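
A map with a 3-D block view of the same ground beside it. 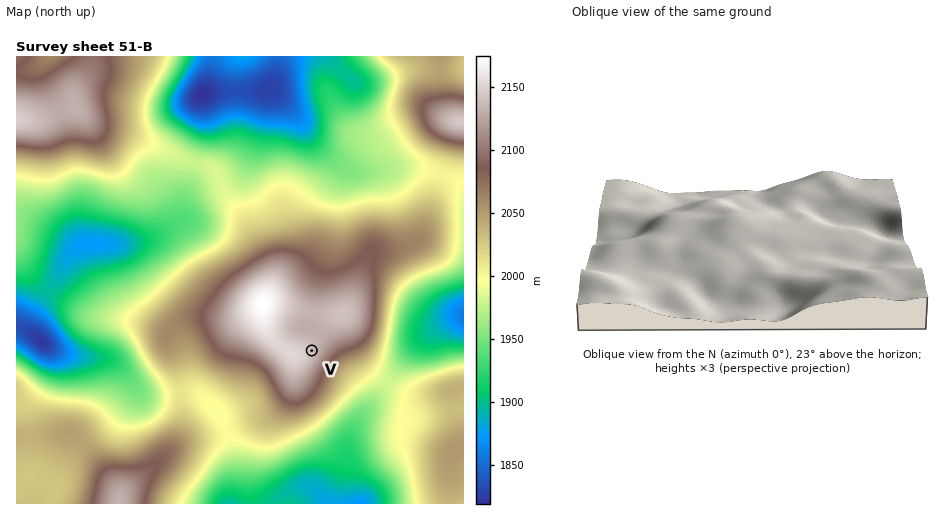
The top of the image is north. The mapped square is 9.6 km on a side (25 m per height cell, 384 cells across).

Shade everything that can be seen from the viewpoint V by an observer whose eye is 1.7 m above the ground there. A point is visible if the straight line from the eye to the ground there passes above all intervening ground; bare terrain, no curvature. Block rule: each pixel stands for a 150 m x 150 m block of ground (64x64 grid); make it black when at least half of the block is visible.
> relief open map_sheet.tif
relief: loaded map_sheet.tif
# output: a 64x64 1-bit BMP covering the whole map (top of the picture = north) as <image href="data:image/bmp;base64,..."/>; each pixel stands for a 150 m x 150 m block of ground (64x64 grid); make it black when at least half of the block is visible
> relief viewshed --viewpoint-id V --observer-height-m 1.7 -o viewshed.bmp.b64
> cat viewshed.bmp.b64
<image width="64" height="64" href="data:image/bmp;base64,Qk0+AgAAAAAAAD4AAAAoAAAAQAAAAEAAAAABAAEAAAAAAAACAAATCwAAEwsAAAIAAAAAAAAA////AAAAAAAAAAAAAAAH/AAAAAAAAAf8AAAAAAAAB/4AAAAAAAAH/wAAAAAAAA//AAAAAAAAD/8AAAAAAAAP/wAAAAAAAA//AAAAAAAAD/8AAAAAAAAP/wAAAAAAAA//AAAAAAAAD/8AAAAAAAAP/wAAAAAAAAf/AAAAAAAAB/8AAAAAAAAH/wAAAAAAAAf/AAAAAAAAA/8AAAAAAAAB/wAAAAAAAAD/AAAAAAAAAB8AAAAAAGCABwAAAAAAP4AAAAAAAAA/gAAAAAAAAD+AAAAAAAAIPwAAAAAAAB7/AAAAAAAAH/wAAAAAAAAPgAAAAAAAAAYAAAAAAAAAAAAAAAAAAAAAAAAAAAAAAAAAAAAAAAAAAAAAAAAAAAAAAAAAAAAAAAAAAAAAAAAAAAAAAAAAAAAAAAAAAAAAAAAAAAAAAAAAAAAAAAAAAAAAAAAAAAAAAAAAAAAAAAAAAAAAAAAAAAAAAAAAAAAAAAAAAAAAAAAAAAAAAAAAAAAAAAAAAAAAAAAAAAAAAAAAAAAAAAAAAAAAAAAAAAAAAAAAAAAAAAAAAAAAAAAAAAAAAAAAAAAAAAAAAAEAAAAAAAAABwAAAAAAAAAAAAAAAAAAAAAAAAAAAAAAAAAAAAAAAAAAAAAAAAAAAAAAAAAAAAAAAAAAAAAAAAAAAAAAAAAAAAAAAAAAAAAAAA=="/>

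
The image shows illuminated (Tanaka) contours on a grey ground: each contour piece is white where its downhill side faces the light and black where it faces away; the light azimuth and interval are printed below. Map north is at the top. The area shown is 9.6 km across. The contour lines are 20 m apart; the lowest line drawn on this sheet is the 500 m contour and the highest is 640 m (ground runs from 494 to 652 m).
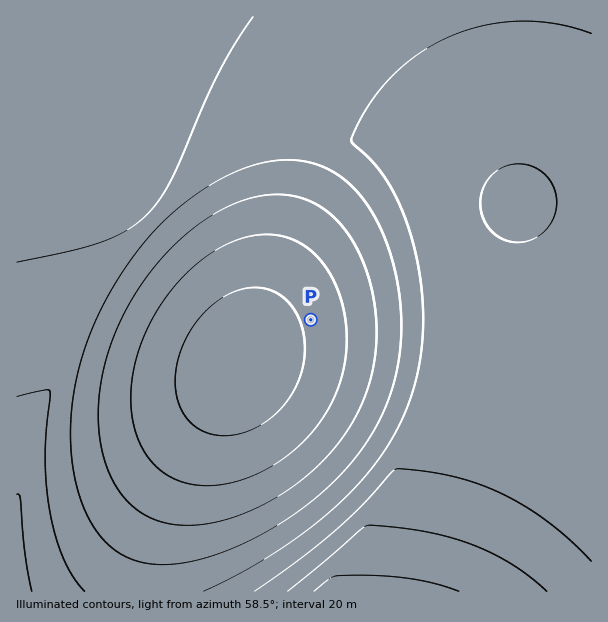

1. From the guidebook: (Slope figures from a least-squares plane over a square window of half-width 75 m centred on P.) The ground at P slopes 1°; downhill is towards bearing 73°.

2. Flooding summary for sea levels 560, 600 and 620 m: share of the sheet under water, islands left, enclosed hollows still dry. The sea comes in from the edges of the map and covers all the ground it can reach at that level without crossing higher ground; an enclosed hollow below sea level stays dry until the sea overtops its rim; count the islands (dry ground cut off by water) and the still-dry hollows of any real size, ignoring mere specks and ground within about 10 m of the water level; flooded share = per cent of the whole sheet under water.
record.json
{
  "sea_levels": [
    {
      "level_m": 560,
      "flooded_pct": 38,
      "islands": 0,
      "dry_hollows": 0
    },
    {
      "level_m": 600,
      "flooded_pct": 79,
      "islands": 1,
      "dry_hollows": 0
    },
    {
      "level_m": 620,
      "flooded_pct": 88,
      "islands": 1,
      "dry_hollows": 0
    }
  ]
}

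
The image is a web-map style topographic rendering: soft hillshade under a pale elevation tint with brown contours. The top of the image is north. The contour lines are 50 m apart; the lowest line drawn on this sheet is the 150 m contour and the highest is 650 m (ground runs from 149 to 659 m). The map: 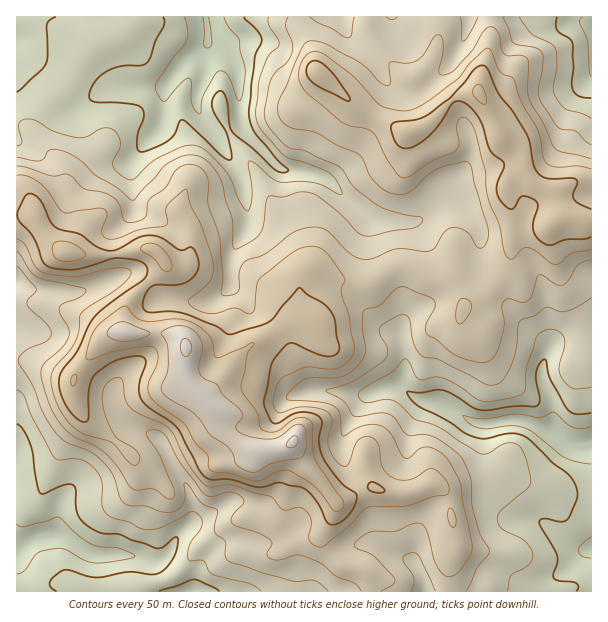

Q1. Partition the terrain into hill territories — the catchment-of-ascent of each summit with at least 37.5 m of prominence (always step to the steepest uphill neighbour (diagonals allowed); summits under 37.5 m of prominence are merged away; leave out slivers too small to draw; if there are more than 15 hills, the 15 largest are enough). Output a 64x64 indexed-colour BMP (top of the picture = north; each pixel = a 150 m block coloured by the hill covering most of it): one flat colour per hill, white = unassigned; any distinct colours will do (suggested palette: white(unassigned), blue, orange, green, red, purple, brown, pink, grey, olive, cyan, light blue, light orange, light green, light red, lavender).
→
<image width="64" height="64" href="data:image/bmp;base64,Qk12CAAAAAAAAHYAAAAoAAAAQAAAAEAAAAABAAQAAAAAAAAIAAATCwAAEwsAABAAAAAAAAAA////ALR3HwAOf/8ALKAsACgn1gC9Z5QAS1aMAMJ34wB/f38AIr28AM++FwDox64AeLv/AIrfmACWmP8A1bDFABEREREREREREREzMzMzMzMxERERERERERERERERERERERERERERERERETMzMzMzMzERERERERERERERERERERERERERERERERERMzMzMzMzMxERERERERERERERERERERERERERERERERETMzMzMzMzMREREREREREREREREREREREREREREREREREzMzMzMzMzEREREREREREREREREREREREREREREREREREzMzMzMzMzMxEREREREREREREREREREREREREREREREREzMzMzMzMzERERERERERERERERERERERERERERERERETMzMzMzMzMRERERERERERERERERERERERERERERMRERMzMzMzMzMREREREREREREREREREREREREREREREzMREzMzMzMzMxEREREREREREREREREREREREREREREzMzMzMzMzMzMzERERERERERERERERERERERERERERETMzMzMzMzMzMzERERERERERERERERERERERERERERETMzMzMzMzMzMzMRERERERERERERERERERERERERERERMzMzMzMzMzMzMRERERERERERERERERERERERERERERERMzMzMzMzMzMRERERERERERERERERERERERERERERERERMzMzMzMzMxEREREREREREREREREREREREREREREREREzMzMzMzMzERERERERERERERERERERERERERERERERERMzMzMzMzMRERERERERERERERERERERERERERERERERERETMzMzMzERERERERERERERERERERERERERERERERERERETMzMzMRERERERERERERERERERERERERERERERERERERMzMzMzERERERERERERERERERERERERERERERERERERETMzMzMxEREREREREREREREREREREREREREREREREREREREREREREREREREREREREREREREREREREREREREREREREREREREREREREREREREREREREREREREREREREREREREREREREREREREREREREREREREREREREREREREREREREREREREREREREREREREREREREREREREREREREREREREREREREREREREREREREREREREREREREREREREREREREREREREREREREREREREREhEREREREREREREREREREREREREREREREREREREREREiIhEREREREREREREREREREREREREREREREREREREREiIiIhEREREREREREREREREREREREREREREREREREREiIiIiEREREREREREREREREREREREREREREREREREREiIiIiIRERERERERERFmZhEREREREREREREREREREREiIiIiIhERREQREREWZmZmYREREREREREREREREREREiIiIiIiREREREQREWZmZmZmEREREREREREREREREREiIiIiIiJEREREREZmZmZmZmYRERERERERERERERERESIiIiIiIkRERERERmZmZmZmZhERERERERERERERERERIiIiIiIiRERERERGZmZmZmZmEREREREREREREREREREiIiIiIiJEREREREZmZmZmZmYRERERERERERERERERESIiIiIiIkRERERERmZmZmZmZmERERERERERERERERERIiIiIiIiRERERERGZmZmZmZmZhERERERERERERERERIiIiIiIiJERERERERmZmZmZmZmEREREREREiIiIREREiIiIiIiIkREREREREZmZmZmZmYREREREREiIiIiEREiIiIiIiIiRERERERERmZmZmZmZhEREREREiIiIiIhEiIiIiIiIiJERERERERGZmZmZmZhEREREREiIiIiIiIiIiIiIiIiIkREREREREZmZmZmZmEREREREiIiIiIiIiIiIiIiIiIiRERERERERmZmZmZmYRERERVVIiIiIiIiIiIiIiIiIiJERERERERGZmZmZmYRERVVVVVSIiIiIiIiIiIiIiIiIkREREREREZmZmZmZhERVVVVVVUiIiIiIiIiIiIiIiIiRERERERERGZmZmZhERVVVVVVVSIiIiIiIiIiIiIiIiJERERERERERmZmZhERVVVVVVVVUiIiIiIiIiIiIiIiIkREREREREREZmZmERVVVVVVVVVSIiIiIiIiIiIiIiIiRERERERERERmZmERFVVVVVVVVVUiIiIiIiIiIiIiIiJERERERERERGZmEREVVVVVVVVVVSIiIiIiIiIiIiIiIkREREREREREZmYRERVVVVVVVVVVUiIiIiIiIiIiIiIiRERERERERERGZhERFVVVVVVVVVVSISIiIiIiIiIiIiJERERBERERERZmYREVVVVVVVVVVVERESIiIiIiIiIiIkRERBEREREREWZhERVVVVVVVVVVUREREiIiIiIiIiIiREQRERERERERZmERVVVVVVVVVVURERERIiIiIiIiIiJBERERERERERERYRVVVVVVVVVVURERERESIiIiIiIiIhERERERERERERERVVVVVVVVVVURERERERIiIiIiIiIiERERERERERERERVVVVVVVVVVURERERERESIiIiIiIiIRERERERERERERFVVVVVVVVVVRERERERERIiIiIiIiIhEREREREREREREVVVVVVVVVVREREREREREiIiIiIiIi"/>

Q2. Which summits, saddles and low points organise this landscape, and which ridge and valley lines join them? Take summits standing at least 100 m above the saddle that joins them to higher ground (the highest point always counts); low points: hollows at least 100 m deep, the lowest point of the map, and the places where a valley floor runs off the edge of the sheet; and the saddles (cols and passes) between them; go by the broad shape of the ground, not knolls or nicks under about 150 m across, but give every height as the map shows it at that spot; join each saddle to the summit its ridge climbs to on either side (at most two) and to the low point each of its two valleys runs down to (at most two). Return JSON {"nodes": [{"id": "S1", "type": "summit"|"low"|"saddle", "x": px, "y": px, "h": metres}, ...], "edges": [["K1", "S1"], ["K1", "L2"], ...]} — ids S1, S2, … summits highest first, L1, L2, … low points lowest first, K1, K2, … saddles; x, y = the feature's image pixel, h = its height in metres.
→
{"nodes": [
{"id": "S1", "type": "summit", "x": 186, "y": 347, "h": 659},
{"id": "S2", "type": "summit", "x": 479, "y": 93, "h": 559},
{"id": "L1", "type": "low", "x": 207, "y": 33, "h": 149},
{"id": "L2", "type": "low", "x": 17, "y": 551, "h": 155},
{"id": "L3", "type": "low", "x": 581, "y": 446, "h": 157},
{"id": "L4", "type": "low", "x": 591, "y": 30, "h": 180},
{"id": "K1", "type": "saddle", "x": 114, "y": 255, "h": 506},
{"id": "K2", "type": "saddle", "x": 398, "y": 266, "h": 429},
{"id": "K3", "type": "saddle", "x": 438, "y": 17, "h": 383},
{"id": "K4", "type": "saddle", "x": 581, "y": 333, "h": 326}],
"edges": [["K1", "S1"], ["K1", "L1"], ["K1", "L2"], ["K2", "S1"], ["K2", "S2"], ["K2", "L1"], ["K2", "L3"], ["K3", "S2"], ["K3", "L1"], ["K3", "L4"], ["K4", "S1"], ["K4", "S2"], ["K4", "L3"]]}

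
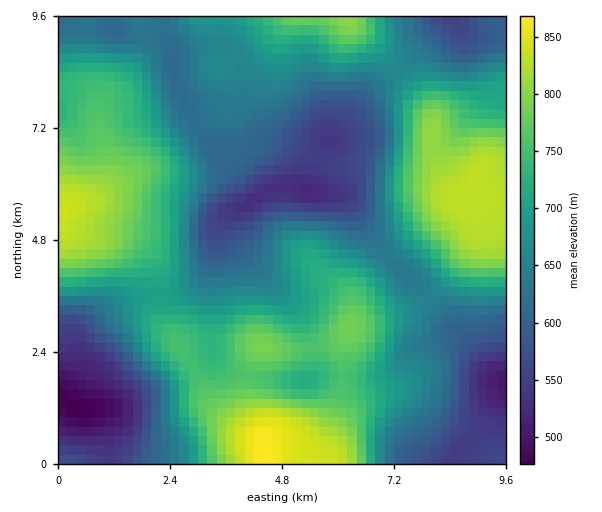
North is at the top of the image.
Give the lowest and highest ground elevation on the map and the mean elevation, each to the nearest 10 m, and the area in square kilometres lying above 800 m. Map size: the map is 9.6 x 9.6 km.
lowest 480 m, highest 870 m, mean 680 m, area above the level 9.7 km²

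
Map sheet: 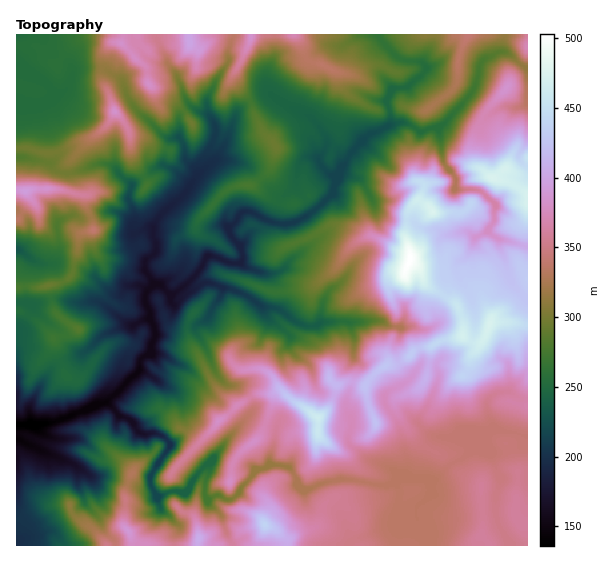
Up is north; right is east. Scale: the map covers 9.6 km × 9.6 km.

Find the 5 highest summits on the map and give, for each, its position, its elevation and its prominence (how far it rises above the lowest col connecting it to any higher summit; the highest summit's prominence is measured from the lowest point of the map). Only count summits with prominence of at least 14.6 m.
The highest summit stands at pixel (410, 259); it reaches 503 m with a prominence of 367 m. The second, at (433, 212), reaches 475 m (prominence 27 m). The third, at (491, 177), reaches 473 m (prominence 69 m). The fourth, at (490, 324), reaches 472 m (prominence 28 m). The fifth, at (318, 417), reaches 463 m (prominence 65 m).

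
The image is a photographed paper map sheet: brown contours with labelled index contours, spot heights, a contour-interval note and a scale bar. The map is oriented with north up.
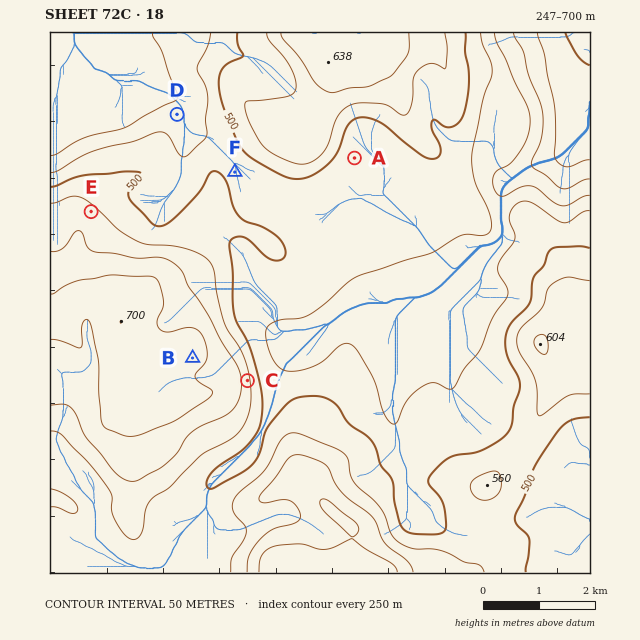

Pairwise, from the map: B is higher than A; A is lower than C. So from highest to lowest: B C A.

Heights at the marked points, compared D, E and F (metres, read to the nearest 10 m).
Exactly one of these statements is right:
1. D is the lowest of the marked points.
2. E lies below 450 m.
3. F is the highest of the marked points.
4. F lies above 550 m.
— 1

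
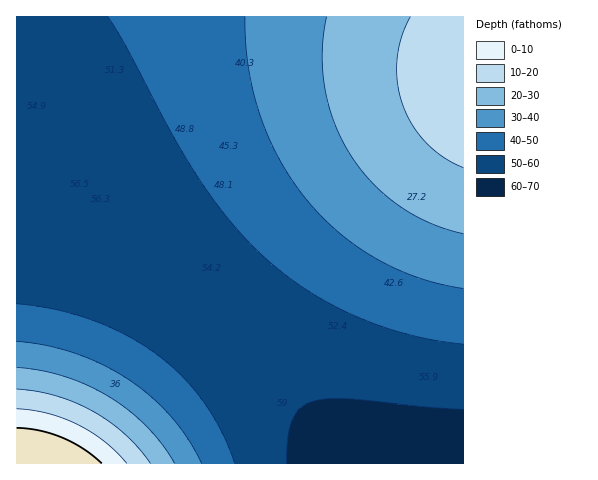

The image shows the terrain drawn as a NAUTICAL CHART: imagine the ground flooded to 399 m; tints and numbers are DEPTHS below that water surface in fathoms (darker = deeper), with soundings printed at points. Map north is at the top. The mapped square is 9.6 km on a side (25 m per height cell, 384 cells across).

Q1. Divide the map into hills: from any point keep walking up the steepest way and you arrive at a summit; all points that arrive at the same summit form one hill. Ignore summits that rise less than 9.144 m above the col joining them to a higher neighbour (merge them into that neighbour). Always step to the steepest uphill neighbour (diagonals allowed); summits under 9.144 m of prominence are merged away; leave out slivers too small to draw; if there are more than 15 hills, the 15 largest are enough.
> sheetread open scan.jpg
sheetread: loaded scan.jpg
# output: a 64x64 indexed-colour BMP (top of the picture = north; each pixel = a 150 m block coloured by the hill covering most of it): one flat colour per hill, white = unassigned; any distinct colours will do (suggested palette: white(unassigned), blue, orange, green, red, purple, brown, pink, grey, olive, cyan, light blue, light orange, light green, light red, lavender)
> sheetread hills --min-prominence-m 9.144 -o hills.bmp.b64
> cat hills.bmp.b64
<image width="64" height="64" href="data:image/bmp;base64,Qk12CAAAAAAAAHYAAAAoAAAAQAAAAEAAAAABAAQAAAAAAAAIAAATCwAAEwsAABAAAAAAAAAA////ALR3HwAOf/8ALKAsACgn1gC9Z5QAS1aMAMJ34wB/f38AIr28AM++FwDox64AeLv/AIrfmACWmP8A1bDFACIiIiIiIiIiIiIiIiIiIiIiIiIiIiIiIRERERERERERIiIiIiIiIiIiIiIiIiIiIiIiIiIiIiIREREREREREREiIiIiIiIiIiIiIiIiIiIiIiIiIiIiIRERERERERERESIiIiIiIiIiIiIiIiIiIiIiIiIiIiIRERERERERERERIiIiIiIiIiIiIiIiIiIiIiIiIiIiIhEREREREREREREiIiIiIiIiIiIiIiIiIiIiIiIiIiIhERERERERERERESIiIiIiIiIiIiIiIiIiIiIiIiIiIhERERERERERERERIiIiIiIiIiIiIiIiIiIiIiIiIiIhEREREREREREREREiIiIiIiIiIiIiIiIiIiIiIiIiIhERERERERERERERESIiIiIiIiIiIiIiIiIiIiIiIiIhERERERERERERERERIiIiIiIiIiIiIiIiIiIiIiIiIhEREREREREREREREREiIiIiIiIiIiIiIiIiIiIiIiIiERERERERERERERERESIiIiIiIiIiIiIiIiIiIiIiIiERERERERERERERERERIiIiIiIiIiIiIiIiIiIiIiIiEREREREREREREREREREiIiIiIiIiIiIiIiIiIiIiIiERERERERERERERERERESIiIiIiIiIiIiIiIiIiIiIiERERERERERERERERERERIiIiIiIiIiIiIiIiIiIiIiEREREREREREREREREREREiIiIiIiIiIiIiIiIiIiIiERERERERERERERERERERESIiIiIiIiIiIiIiIiIiIiERERERERERERERERERERERIiIiIiIiIiIiIiIiIiIhEREREREREREREREREREREREiIiIiIiIiIiIiIiIiIhERERERERERERERERERERERESIiIiIiIiIiIiIiIiIhERERERERERERERERERERERERIiIiIiIiIiIiIiIiIhEREREREREREREREREREREREREiIiIiIiIiIiIiIiIhERERERERERERERERERERERERESIiIiIiIiIiIiIiIRERERERERERERERERERERERERERIiIiIiIiIiIiIiIREREREREREREREREREREREREREREiIiIiIiIiIiIiIRERERERERERERERERERERERERERESIiIiIiIiIiIiERERERERERERERERERERERERERERERIiIiIiIiIiIiEREREREREREREREREREREREREREREREiIiIiIiIiIhERERERERERERERERERERERERERERERESIiIiIiIiIhERERERERERERERERERERERERERERERERIiIiIiIiIREREREREREREREREREREREREREREREREREiIiIiIiERERERERERERERERERERERERERERERERERESIiIiIhERERERERERERERERERERERERERERERERERERIiIiIREREREREREREREREREREREREREREREREREREREiIhERERERERERERERERERERERERERERERERERERERERERERERERERERERERERERERERERERERERERERERERERERERERERERERERERERERERERERERERERERERERERERERERERERERERERERERERERERERERERERERERERERERERERERERERERERERERERERERERERERERERERERERERERERERERERERERERERERERERERERERERERERERERERERERERERERERERERERERERERERERERERERERERERERERERERERERERERERERERERERERERERERERERERERERERERERERERERERERERERERERERERERERERERERERERERERERERERERERERERERERERERERERERERERERERERERERERERERERERERERERERERERERERERERERERERERERERERERERERERERERERERERERERERERERERERERERERERERERERERERERERERERERERERERERERERERERERERERERERERERERERERERERERERERERERERERERERERERERERERERERERERERERERERERERERERERERERERERERERERERERERERERERERERERERERERERERERERERERERERERERERERERERERERERERERERERERERERERERERERERERERERERERERERERERERERERERERERERERERERERERERERERERERERERERERERERERERERERERERERERERERERERERERERERERERERERERERERERERERERERERERERERERERERERERERERERERERERERERERERERERERERERERERERERERERERERERERERERERERERERERERERERERERERERERERERERERERERERERERERERERERERERERERERERERERERERERERERERERERERERERERERERERERERERERERERERERERERERERERERERERERERERERERERERERERERERERERERERERERERERERERERERERERERERERERERERERERERERERERERERERERERERERERERERERERERERERERERERERERERERERERERERERERERERERERERERERERERERERERERERERERERERERERERERERERERERERERERERERERER"/>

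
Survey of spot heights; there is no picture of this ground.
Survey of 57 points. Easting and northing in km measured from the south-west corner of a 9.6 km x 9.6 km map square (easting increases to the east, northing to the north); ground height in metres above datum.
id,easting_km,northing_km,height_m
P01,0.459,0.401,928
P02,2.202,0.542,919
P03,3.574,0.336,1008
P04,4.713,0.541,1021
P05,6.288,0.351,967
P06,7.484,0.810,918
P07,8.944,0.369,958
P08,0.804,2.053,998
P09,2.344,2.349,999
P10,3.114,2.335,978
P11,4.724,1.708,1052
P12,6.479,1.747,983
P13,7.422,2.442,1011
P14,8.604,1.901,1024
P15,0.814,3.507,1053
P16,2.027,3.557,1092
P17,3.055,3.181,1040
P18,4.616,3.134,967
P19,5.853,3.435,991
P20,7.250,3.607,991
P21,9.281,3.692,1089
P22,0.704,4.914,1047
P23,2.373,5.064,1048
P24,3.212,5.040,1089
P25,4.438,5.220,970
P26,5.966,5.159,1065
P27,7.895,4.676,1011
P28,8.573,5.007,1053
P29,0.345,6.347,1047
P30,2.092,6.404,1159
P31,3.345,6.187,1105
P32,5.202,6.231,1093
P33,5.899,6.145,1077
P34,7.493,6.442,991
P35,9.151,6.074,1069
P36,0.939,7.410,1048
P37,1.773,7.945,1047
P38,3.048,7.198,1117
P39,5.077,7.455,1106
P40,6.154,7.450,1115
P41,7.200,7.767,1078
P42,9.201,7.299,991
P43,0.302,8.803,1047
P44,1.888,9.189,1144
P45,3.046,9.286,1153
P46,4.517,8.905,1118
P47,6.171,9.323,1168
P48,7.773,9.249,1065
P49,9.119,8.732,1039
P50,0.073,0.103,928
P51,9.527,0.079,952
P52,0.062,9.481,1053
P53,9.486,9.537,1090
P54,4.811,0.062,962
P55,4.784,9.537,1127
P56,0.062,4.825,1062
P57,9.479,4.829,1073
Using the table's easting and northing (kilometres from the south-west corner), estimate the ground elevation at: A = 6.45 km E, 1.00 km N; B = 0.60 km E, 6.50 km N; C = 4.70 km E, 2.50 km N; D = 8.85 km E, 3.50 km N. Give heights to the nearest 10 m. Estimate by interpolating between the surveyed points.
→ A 950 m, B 1050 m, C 1000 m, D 1070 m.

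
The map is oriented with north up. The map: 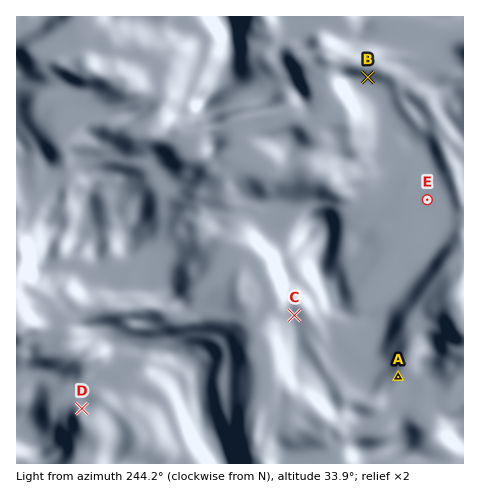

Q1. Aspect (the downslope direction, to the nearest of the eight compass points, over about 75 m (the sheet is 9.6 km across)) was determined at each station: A N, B N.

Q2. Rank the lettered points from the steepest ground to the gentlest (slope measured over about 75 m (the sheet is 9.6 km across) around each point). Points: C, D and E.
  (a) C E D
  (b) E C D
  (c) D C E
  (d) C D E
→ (c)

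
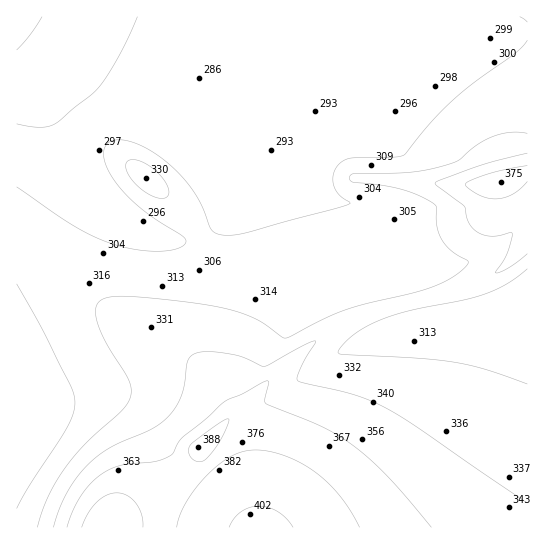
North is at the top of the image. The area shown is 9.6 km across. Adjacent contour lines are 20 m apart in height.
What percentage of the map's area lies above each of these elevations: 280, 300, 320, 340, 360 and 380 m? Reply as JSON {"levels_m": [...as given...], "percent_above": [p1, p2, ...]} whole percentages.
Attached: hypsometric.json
{"levels_m": [280, 300, 320, 340, 360, 380], "percent_above": [96, 66, 39, 22, 12, 5]}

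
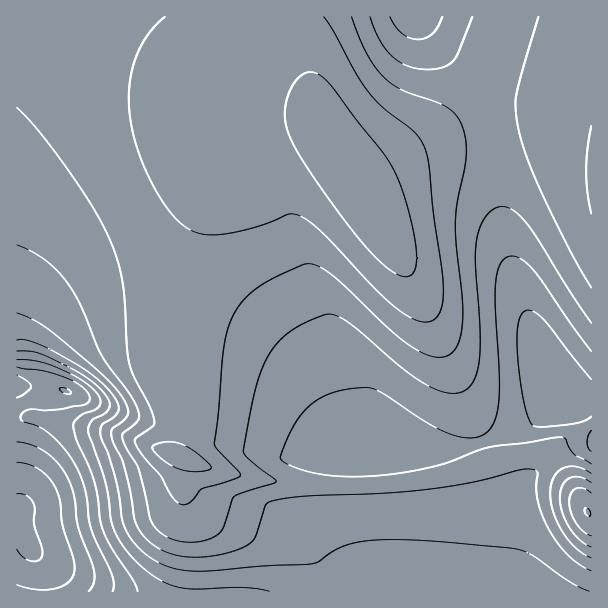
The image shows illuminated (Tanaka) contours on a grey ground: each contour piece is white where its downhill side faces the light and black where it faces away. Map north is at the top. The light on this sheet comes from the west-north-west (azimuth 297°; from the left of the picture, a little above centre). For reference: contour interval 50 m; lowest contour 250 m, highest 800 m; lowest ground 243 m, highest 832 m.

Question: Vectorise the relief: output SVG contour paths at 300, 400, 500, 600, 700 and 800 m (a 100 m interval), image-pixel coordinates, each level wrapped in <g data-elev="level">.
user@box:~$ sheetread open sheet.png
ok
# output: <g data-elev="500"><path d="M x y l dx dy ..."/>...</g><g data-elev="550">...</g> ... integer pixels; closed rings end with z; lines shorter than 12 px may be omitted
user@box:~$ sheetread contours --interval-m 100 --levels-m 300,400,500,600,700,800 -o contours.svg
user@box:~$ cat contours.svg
<g data-elev="300"><path d="M17 462l12 2 10 5 9 8 7 9 5 15 3 26 9 28 3 12-1 7-3 6-6 5-8 3-19 2-21-5"/></g><g data-elev="400"><path d="M17 367l27 4 22 7 15 8 8 9 0 6-5 4-27 5-28 0-6 3-2 6 3 3 17 6 10 7 14 14 11 18 9 24 6 39 21 46 2 8-1 7"/></g><g data-elev="500"><path d="M17 351l21 2 33 15 22 14 14 16 3 6-2 6-4 4-12 6-3 6-1 6 17 50 8 46 10 18 15 18 21 16 20 7 18 2 48-1 24 3"/></g><g data-elev="600"><path d="M591 464l-16-9-6-8-3-8-5-2-70 10-54 19-32 6-30 4-31 0-27-2-26-8-7-4-4-4 13-31 15-20 9-7 10-5 26-7 15 0 9 2 51 33 25 12 20 3 7-2 7-4 5-6 3-7 4-23 0-27-4-64 1-26 4-15 4-5 5-3 10 2 14 11 58 82"/><path d="M17 313l18 8 19 13 48 40 21 24 5 10 0 6-5 7-11 8 0 9 11 24 14 63 10 15 17 11 16 5 20 1 22-3 20-6 8-5 5-6 11-33 10-4 30-4 77-3 46-4 42-7 47-12 12-1 6 1 2 3-2 15 2 13 5 15 9 18 8 12 10 11 11 8 10 6"/><path d="M442 17l-4 10-6 7-7 4-8 1-7-1-8-5-7-7-5-9"/></g><g data-elev="700"><path d="M591 483l-12-6-10 1-7 8-2 12 3 15 7 15 10 12 11 7"/><path d="M17 108l22 24 32 42 24 37 16 31 7 21 5 21 4 63 2 16 5 14 16 30 4 13-1 6-17 12-1 5 8 13 18 20 13 23 6 5 6 0 6-4 9-11 29-8 10-5-1-5-21-21-4-6 9-91 5-24 8-18 12-15 16-13 39-18 11-1 9 5 12 8 57 54 15 12 13 9 14 5 12-1 8-5 5-10 3-15 1-20-7-60-1-22 2-21 9-45 0-15-3-15-6-12-10-9-12-5-33-12-10-6-9-7-8-11-9-13-14-36"/><path d="M538 17l-22 79 0 14 2 16 8 29 15 36 29 60 21 37"/></g><g data-elev="800"><path d="M588 516l3-1-1-3-2-3-3-1 0 5z"/><path d="M402 276l8 0 4-4 2-8 0-12-8-42-13-37-12-20-54-70-12-10-6-1-6 1-6 4-6 7-7 20-1 18 7 19 24 39 42 57 25 27 10 8z"/></g>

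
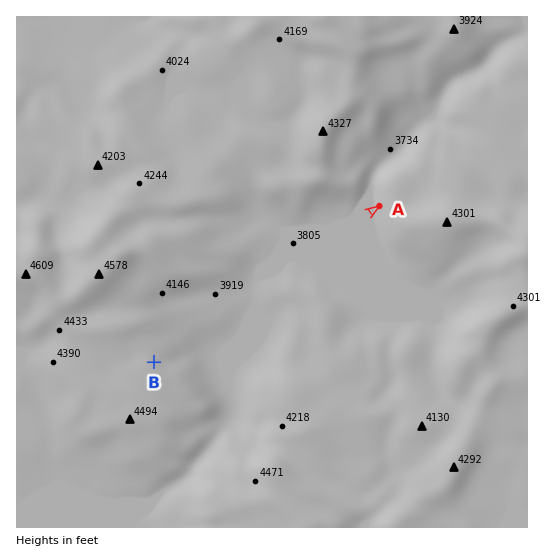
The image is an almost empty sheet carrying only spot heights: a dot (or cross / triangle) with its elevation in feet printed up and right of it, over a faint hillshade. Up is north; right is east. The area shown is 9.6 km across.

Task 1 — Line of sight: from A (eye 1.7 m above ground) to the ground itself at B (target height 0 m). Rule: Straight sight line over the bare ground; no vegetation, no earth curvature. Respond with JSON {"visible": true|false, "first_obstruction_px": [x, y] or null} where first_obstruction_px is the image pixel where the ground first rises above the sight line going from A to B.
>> {"visible": true, "first_obstruction_px": null}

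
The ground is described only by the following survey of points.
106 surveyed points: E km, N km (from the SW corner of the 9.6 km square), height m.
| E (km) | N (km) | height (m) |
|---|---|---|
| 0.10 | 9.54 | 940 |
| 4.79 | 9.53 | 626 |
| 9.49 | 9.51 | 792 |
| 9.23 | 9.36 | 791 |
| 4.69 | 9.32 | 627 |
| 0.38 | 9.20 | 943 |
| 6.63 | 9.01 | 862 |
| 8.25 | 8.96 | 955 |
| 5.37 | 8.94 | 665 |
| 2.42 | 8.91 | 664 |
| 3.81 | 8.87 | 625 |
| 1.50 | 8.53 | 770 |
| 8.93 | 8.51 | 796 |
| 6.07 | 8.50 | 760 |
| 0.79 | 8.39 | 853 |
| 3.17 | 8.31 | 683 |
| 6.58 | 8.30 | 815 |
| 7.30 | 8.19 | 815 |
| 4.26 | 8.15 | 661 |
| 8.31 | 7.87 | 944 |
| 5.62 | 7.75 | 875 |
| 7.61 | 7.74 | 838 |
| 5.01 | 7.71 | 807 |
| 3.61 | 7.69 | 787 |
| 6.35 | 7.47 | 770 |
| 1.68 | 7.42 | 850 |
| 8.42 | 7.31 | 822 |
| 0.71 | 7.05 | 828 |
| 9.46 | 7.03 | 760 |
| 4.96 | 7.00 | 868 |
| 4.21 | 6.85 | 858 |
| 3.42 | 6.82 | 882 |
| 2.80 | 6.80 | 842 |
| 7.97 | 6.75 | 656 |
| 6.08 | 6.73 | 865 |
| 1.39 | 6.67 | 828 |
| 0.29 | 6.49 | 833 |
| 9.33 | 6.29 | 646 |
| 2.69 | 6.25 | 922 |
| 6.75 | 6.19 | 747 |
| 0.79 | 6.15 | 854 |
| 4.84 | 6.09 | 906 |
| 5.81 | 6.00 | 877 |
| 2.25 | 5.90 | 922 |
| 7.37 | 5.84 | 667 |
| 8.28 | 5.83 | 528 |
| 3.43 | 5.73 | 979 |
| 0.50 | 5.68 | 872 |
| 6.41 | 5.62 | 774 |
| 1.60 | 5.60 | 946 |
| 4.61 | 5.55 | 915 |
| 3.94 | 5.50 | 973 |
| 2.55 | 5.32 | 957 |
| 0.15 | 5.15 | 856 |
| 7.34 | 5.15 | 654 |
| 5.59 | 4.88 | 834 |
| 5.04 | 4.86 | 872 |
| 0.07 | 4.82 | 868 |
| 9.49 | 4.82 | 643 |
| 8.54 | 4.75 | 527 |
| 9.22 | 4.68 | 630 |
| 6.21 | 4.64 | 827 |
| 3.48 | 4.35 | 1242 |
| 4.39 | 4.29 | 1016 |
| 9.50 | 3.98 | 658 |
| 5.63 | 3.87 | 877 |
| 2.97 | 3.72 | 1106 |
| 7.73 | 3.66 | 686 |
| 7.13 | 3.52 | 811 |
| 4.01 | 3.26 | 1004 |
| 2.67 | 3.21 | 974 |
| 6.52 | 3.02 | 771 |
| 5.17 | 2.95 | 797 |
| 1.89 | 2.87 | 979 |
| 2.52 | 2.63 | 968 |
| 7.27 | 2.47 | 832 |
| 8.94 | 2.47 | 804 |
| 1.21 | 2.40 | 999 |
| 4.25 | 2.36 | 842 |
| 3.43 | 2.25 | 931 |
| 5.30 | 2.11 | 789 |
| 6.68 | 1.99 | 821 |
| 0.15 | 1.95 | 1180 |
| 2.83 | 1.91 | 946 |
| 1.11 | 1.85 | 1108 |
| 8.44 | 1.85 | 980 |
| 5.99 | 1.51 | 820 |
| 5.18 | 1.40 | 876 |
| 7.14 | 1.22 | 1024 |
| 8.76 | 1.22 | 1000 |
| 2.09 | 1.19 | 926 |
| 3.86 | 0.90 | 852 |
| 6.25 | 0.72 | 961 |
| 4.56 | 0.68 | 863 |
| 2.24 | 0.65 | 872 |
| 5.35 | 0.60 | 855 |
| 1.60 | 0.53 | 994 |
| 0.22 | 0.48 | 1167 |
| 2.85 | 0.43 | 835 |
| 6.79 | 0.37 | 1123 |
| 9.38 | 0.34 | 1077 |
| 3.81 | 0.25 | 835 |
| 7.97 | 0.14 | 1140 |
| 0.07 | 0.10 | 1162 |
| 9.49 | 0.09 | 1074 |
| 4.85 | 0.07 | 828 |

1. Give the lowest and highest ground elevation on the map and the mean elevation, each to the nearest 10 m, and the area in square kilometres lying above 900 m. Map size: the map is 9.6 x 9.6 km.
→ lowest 510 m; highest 1250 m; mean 860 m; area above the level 34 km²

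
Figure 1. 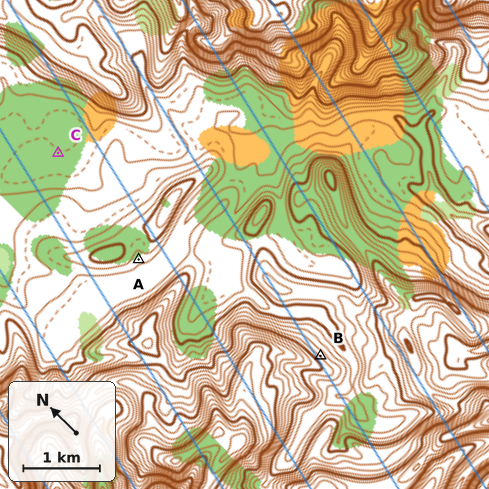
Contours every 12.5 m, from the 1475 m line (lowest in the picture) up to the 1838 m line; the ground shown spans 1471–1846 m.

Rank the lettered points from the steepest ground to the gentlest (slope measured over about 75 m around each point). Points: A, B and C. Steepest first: B A C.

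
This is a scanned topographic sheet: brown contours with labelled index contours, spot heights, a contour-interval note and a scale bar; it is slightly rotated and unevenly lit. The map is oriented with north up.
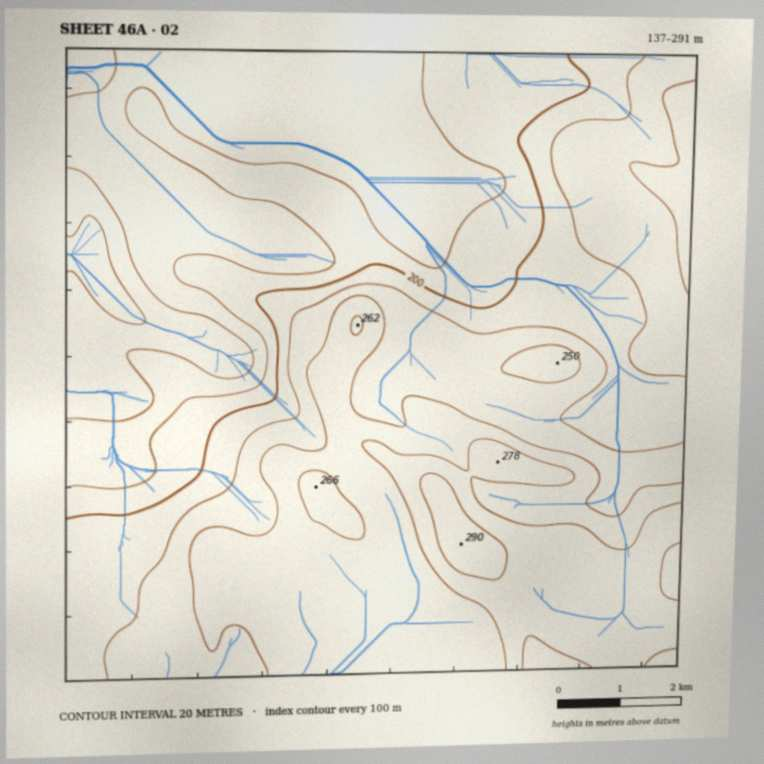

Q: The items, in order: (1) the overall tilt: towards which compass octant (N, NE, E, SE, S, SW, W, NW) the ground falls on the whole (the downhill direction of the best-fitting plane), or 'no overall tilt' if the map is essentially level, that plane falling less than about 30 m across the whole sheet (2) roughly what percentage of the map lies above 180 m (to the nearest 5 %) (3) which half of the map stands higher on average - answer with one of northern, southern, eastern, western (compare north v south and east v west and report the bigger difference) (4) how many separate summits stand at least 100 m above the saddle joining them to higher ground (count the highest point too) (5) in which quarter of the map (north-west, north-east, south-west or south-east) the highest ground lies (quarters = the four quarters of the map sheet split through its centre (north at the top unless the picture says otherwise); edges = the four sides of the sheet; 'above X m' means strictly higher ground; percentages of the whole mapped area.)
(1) On the whole the ground falls towards the north-west.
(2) About 75 % of the map lies above 180 m.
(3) Taken as a whole, the southern half is higher than the northern.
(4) Counting only tops that stand 100 m proud, the map has 1 summit.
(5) Look to the south-east quarter for the highest ground.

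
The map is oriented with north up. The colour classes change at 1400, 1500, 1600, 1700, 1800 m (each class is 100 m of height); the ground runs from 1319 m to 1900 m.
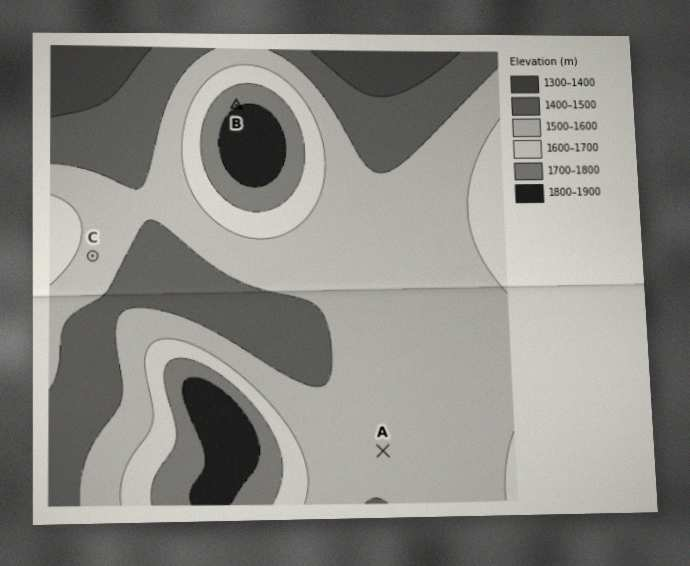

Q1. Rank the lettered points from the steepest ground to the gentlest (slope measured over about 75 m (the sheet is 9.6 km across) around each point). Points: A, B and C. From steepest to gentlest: B C A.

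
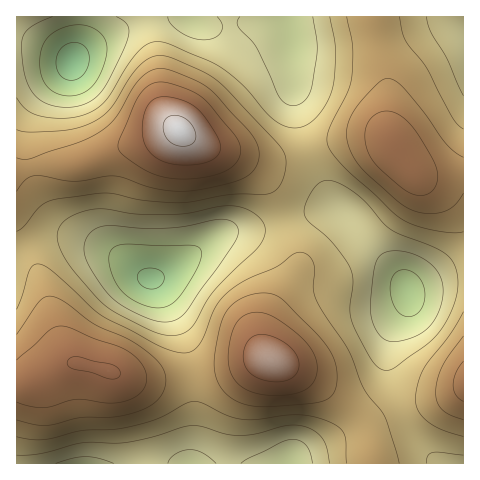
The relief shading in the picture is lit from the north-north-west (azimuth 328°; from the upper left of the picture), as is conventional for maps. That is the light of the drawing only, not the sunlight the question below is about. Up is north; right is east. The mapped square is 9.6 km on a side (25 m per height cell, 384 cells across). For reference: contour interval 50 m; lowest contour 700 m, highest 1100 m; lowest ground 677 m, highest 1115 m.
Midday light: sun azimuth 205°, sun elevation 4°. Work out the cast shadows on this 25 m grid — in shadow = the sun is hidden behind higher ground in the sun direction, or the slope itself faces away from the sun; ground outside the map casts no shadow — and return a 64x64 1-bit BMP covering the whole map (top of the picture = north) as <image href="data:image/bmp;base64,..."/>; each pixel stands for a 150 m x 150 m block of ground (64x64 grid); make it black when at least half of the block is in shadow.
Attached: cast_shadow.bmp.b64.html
<image width="64" height="64" href="data:image/bmp;base64,Qk0+AgAAAAAAAD4AAAAoAAAAQAAAAEAAAAABAAEAAAAAAAACAAATCwAAEwsAAAIAAAAAAAAA////AAAAAAAAAAAAAAAAAAAAAAAAAAAAAAAAAAAAAAAAAAAAAAAAAAAAAAAAAAAAAAAAAAAAAAAAAAAAAAAAAAAAAAAAAAAAAAAAAAAAAAAAAAAAAAAAAAAAAAAAADAAAAAAAAAAeAAAABAAAAD4AAAA/AAAAfgAAAP+AAB/+AAAH/8AAf/8gAD//4AH///gAf//gB////AB//+AP///8AP//8A////wA///wH////AD///A////8Af//8H////gB///w////4AH///n////gA///+f///8AD///4////wAP///x///+AA////D///AAD///8H//4AAP///wP//AAAf///Af/8AAA///8AH/wAAB///gAP/AAAB//wAAf8AAAAAAAAB/gAAAAAAAAD+AAAAAAAAADwAAAAAAAAAAAAAAAAAAAAAAAAAAAAAAAAAAAAAAAAAAAAAAAAAAAAAAAAAAAAAAAAAegAAAAAAAAD//wAAD/gAAf//wAB//AAD///gAP/+AAf//+AD//8AD///8Af//wAf///wH///AD////A///8AP///+H///wA////4////AB////j///8AD///+f///wAH///5////AAP9//n///8AB/z//P///wAH/H/4////AAf8P/D///4AA/wP4H///gAD/AAAP//+AAH8AAA///4AAPw=="/>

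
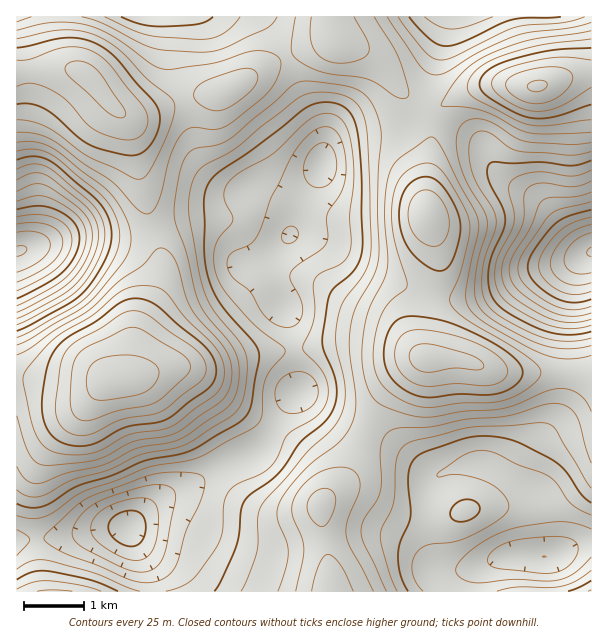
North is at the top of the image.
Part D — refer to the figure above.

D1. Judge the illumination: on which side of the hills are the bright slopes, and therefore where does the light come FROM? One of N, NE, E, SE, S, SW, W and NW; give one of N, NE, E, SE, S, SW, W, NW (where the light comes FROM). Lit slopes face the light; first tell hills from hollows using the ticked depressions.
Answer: NW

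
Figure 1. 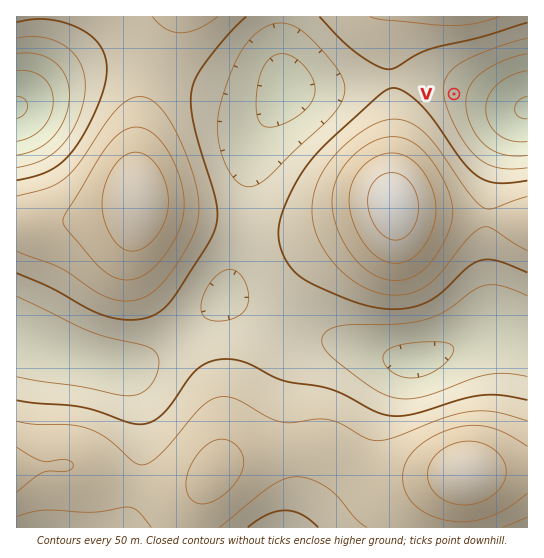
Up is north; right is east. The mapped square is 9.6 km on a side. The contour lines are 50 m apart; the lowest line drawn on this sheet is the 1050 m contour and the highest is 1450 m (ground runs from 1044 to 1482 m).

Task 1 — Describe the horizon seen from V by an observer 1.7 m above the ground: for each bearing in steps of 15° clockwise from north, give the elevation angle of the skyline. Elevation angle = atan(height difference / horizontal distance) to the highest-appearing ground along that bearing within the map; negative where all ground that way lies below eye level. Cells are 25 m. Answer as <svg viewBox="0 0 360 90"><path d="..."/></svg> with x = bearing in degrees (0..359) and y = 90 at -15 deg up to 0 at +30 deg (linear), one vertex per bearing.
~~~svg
<svg viewBox="0 0 360 90"><path d="M0 48l15 1 15 3 15 4 15 6 15 5 15 4 15 0 15-4 15-8 15-5 15 0 15-4 15-4 15-3 15 1 15 3 15 1 15 0 15 1 15 1 15 2 15-1 15-2"/></svg>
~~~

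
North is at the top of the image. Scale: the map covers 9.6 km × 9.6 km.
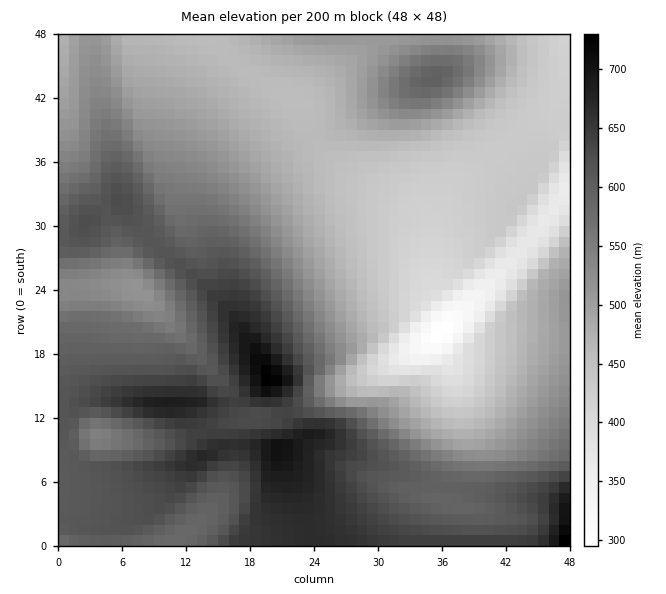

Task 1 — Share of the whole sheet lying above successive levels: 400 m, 95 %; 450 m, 80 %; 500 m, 60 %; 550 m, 45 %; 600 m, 30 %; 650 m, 9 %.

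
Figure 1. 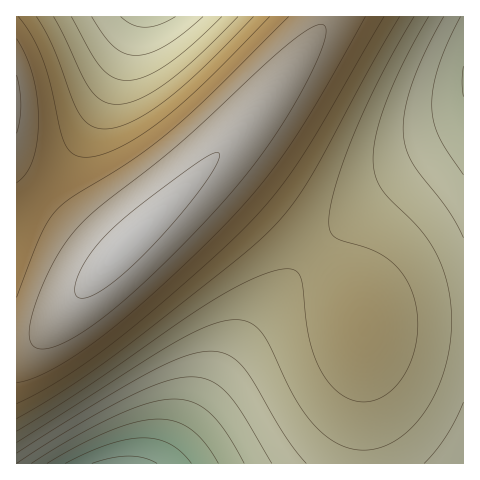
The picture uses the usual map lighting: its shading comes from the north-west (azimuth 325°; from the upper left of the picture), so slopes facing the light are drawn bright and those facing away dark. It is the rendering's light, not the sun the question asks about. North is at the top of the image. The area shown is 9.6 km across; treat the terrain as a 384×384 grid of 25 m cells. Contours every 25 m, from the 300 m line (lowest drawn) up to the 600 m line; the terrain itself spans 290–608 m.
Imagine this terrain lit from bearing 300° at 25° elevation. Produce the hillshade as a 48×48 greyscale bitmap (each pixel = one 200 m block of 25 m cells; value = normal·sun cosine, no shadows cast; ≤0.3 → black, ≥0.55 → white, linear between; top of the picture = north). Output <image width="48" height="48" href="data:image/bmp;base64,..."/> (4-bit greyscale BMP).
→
<image width="48" height="48" href="data:image/bmp;base64,Qk32BAAAAAAAAHYAAAAoAAAAMAAAADAAAAABAAQAAAAAAIAEAAATCwAAEwsAABAAAAAAAAAAAAAAABEREQAiIiIAMzMzAERERABVVVUAZmZmAHd3dwCIiIgAmZmZAKqqqgC7u7sAzMzMAN3d3QDu7u4A////AAABEiM0VWZ3iIiZmZmZiIiHd3dmZmZVVRABESI0RWZ3eIiJmZmZiIiHd3dmZmZVVRERERIzRFZnd4iImZmZiIiId3dmZmVVVRERERIjNFVmd4iIiZmZiIiId3dmZmVVVSIREREiM0VWZ3iIiZmZiIiId3dmZmVVVTIhEREiI0RWZ3eIiJmZiIiId3dmZmVVVTMiERESIzRVZneIiImZiIiId3dmZmVVVUQyIRESIjRFVmd4iIiZmIiIh3d2ZmZVVVRDIhERIjNEVmd3iIiZmIiIh3d2ZmZVVWVEMiIRIiM0VWZ3iIiJmIiIh3d2ZmZVVXZUQyIiIiM0RVZ3eIiIiIiIiHd2ZmZVVYdlRDIiIiIzRFZneIiIiIiIiHd3ZmZlVYh2VEMiIiIzRFVmd4iIiIiIiHd3ZmZlVZmHZUQyIiIjNEVmd3iIiIiIiHd3ZmZlVamIdlRDMiIjM0VWZ3iIiIiIiId3dmZmVaqYd2VEMyIiM0RVZneIiIiIiId3dmZmZaqZh3ZUQzIiMzRFZnd4iIiIiId3dmZmZrqpmHZlRDMzMzRFVmd3iIiIiIh3d2ZmZrqqmYdmVEMzMzNEVWZ3iIiIiIh3d2ZmZrqqqYh2ZUQzMzNERWZneIiIiIh3d3ZmZqqqqZiHZVRDMzM0RVZnd4iIiIh3d3ZmZqqqqpmIdlVEMzM0RFVmd3iIiIh3d3ZmZqqqqqmYh2VUQzMzREVWZ3d4iIh3d3dmZpqqqqqZiHZVREMzREVVZnd3eId3d3dmZpmaqqqpmIdlVEQzNERVZmd3d3d3d3d2ZomZqqqqmYh2ZURDNERFVmZ3d3d3d3d2ZoiZmqqqqZiHZlREREREVWZnd3d3d3d3ZniImaqqqpmIdmVERERERVZmZ3d3d3d3ZneIiZqqqqmYh2ZURERERFVWZnd3d3d3dmd4iZmqqqqZiHZlREREREVVZmZ3d3d3d2Z3iJmqqqqqmIdmVERERERVVmZnd3d3d1ZneImaqruqqYh2ZURERERFVWZmZ3d3d1Vmd4iaqru7qpiHZVREQ0REVVZmZmd3d1VWZ3iZqru7uqmIdlVEQzNERVVWZmZmd1VVZniJqru7u6qYh2VUQzM0REVVZmZmZkRVVneJmru7u7qph3ZVRDMzRERVVmZmZkRFVmeImqu7zLuqmHdlREMzM0RFVWZmZkRFVWd4mau8zMu6qYdmVEMzMzREVVVmZkREVWZ4iaq7zMy7qph2VUQzMzNERVVWZkREVVZ3iaq7zMzLuqmHZVQzMzMzREVVZkREVVZniZq7zMzMu6mYdlRDMzMzNERVVkRERVZniJqrvMzMy7qYd2VEMzMzM0RFVVREVVZneJmrvMzMzLuph2ZUMzMzMzREVVVUVVVmeImqu8zMzMu6mHZVQzMiMzNERVVVVVVmd4mau8zN3My6qYdlRDMiIzM0RFVVVVVmd4maq7zM3czLqZh2VDMyIiMzRFVVVVVmd4iZq7zM3dzMuph2ZUMyIiIzNGVVVVZmd4iZqrvMzd3Mu6mHZUQzIiIjMw=="/>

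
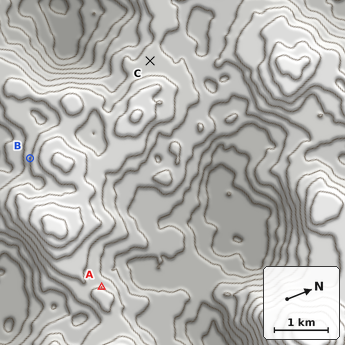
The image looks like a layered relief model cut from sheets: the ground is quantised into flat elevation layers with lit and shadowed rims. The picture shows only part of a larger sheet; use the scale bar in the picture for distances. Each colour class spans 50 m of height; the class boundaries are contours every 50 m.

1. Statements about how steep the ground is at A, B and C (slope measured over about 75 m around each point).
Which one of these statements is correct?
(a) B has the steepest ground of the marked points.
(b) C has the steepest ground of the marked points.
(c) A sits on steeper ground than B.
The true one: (a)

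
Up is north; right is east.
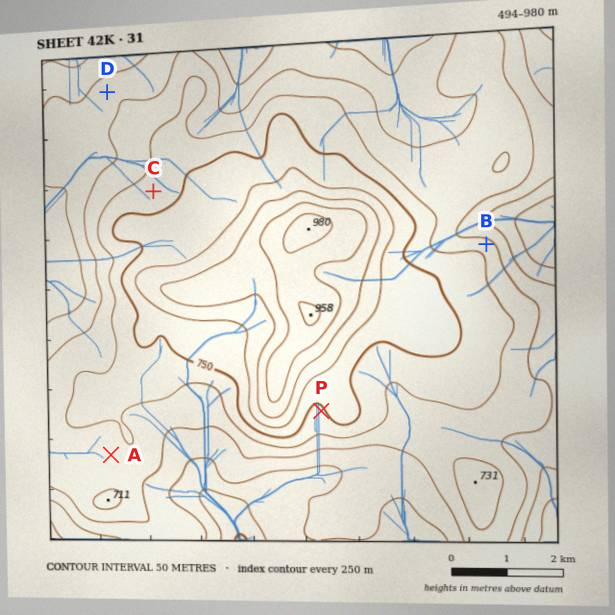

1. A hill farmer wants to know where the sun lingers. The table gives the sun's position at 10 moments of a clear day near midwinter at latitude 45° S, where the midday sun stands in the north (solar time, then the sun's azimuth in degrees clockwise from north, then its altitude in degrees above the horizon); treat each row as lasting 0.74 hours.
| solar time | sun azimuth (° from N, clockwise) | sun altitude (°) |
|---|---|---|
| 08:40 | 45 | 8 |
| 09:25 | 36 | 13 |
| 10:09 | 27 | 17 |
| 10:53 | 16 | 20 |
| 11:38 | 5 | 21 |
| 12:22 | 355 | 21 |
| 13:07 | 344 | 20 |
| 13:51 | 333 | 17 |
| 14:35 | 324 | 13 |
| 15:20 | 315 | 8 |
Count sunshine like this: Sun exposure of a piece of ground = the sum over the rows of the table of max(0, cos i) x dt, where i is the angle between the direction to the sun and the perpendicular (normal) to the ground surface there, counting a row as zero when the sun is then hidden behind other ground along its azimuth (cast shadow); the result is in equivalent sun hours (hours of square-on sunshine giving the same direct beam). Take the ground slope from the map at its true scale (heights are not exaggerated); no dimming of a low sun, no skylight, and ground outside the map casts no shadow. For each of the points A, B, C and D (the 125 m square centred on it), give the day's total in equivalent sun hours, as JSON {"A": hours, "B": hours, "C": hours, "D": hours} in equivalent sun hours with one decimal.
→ {"A": 1.8, "B": 2.9, "C": 2.3, "D": 2.3}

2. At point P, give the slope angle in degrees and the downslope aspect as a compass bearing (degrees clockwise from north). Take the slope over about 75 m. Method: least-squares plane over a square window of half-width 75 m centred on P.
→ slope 5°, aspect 225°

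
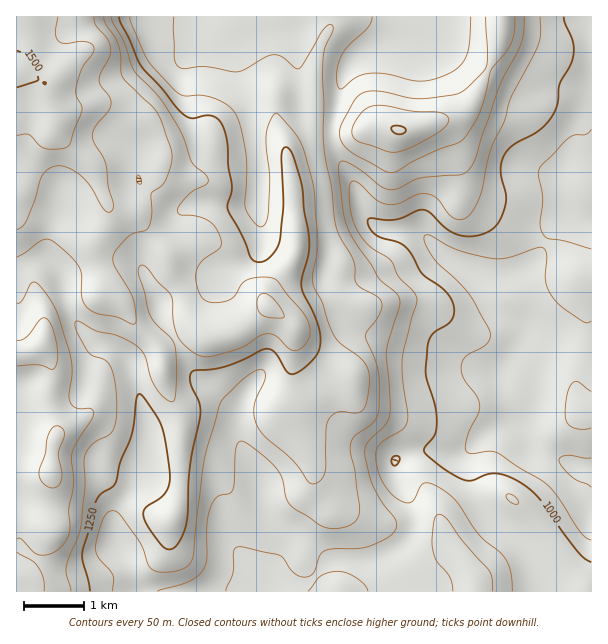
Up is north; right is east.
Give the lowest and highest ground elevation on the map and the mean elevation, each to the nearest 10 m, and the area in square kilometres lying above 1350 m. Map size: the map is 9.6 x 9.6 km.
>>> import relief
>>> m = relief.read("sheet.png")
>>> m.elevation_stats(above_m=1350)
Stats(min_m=890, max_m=1510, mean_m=1170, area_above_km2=13.3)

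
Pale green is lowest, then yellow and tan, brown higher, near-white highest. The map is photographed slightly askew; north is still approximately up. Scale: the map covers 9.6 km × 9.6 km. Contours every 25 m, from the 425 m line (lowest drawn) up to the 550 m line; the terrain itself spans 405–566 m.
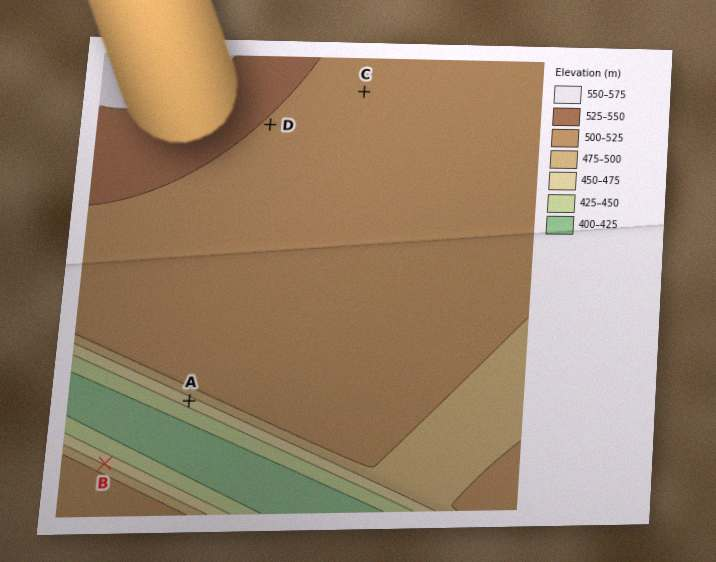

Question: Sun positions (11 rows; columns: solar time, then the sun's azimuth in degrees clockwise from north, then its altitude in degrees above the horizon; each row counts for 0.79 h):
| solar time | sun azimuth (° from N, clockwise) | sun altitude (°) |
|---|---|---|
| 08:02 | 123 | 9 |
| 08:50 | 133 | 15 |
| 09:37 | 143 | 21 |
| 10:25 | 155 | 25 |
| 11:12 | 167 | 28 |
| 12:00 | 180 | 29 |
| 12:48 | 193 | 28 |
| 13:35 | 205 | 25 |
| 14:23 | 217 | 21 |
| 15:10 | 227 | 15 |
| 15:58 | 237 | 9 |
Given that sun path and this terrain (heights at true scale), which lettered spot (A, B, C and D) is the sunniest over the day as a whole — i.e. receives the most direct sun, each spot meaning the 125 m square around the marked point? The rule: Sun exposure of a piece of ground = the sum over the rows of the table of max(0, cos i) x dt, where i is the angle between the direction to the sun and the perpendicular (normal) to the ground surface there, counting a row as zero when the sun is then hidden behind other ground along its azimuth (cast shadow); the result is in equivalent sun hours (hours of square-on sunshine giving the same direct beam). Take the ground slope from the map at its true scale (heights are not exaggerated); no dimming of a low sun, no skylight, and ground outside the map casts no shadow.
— A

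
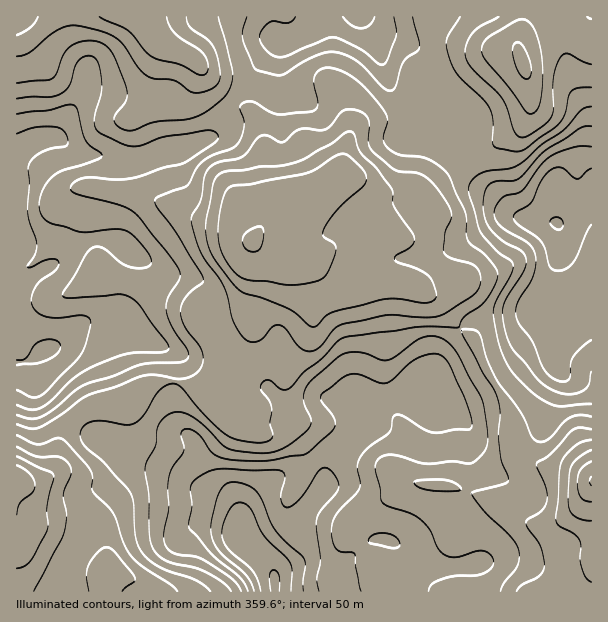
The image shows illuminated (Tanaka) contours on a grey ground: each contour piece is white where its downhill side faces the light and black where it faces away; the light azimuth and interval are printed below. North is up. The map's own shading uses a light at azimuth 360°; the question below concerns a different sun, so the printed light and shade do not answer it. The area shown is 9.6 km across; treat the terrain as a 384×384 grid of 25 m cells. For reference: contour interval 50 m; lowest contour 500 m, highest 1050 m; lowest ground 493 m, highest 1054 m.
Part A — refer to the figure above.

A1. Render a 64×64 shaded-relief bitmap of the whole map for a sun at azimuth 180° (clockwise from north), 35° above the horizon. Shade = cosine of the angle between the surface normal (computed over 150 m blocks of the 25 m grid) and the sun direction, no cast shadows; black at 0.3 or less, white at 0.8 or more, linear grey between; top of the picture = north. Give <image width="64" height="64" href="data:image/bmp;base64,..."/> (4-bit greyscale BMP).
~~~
<image width="64" height="64" href="data:image/bmp;base64,Qk12CAAAAAAAAHYAAAAoAAAAQAAAAEAAAAABAAQAAAAAAAAIAAATCwAAEwsAABAAAAAAAAAAAAAAABEREQAiIiIAMzMzAERERABVVVUAZmZmAHd3dwCIiIgAmZmZAKqqqgC7u7sAzMzMAN3d3QDu7u4A////AKqpiImZqqlkNEVEMhE2iHeImIiZmJmYdmZmZlVVZ4iaqqmIiImZh1MiMzIgATeYd3iJmZmIiId2ZmZmVVZmeJqqqZiHd3dTIRAREQABSKqYd4mZiIh3d3iHd3ZmZ3d4maqqmYdmZTMiEREhABNpu7qIiZmIh3Z4mZmZiId4iIiJqaqph2VUREQzMzISRoq8y6maqYiHd4maqqqpmZmZmIiZmqmYhlVmZmZlVEV4m8y6mZmZiIiJmZmZmqqqqqmZmZmZmZmXZnd4iIdmeImru6mYiJmZmaqpmIiaqqqqmau6mIiJmYd3eIiZmIiZmaq6mZh3iaq7uqmYiJqrupiIrMuZmIiId2d4iJmYiZqqqqqZh2Z4qru7qqmZmqqYZWebzJqYiHdmZ3iIiIiJmruqmamHVVeJqru6qqqqmXZVZnm8qqmYd2Znd4iIiImavLqImphlVWiZqru7uph2ZneHeKypiZmIh3ZneIiJmavMuoiJqYd2eJmqmZmYdlZ4mZh3mnZnmZiHZmd4iZqqvN3LqImqmZiJmYh2ZmVVZ4mqmHd3MjRnd2ZmeImZqrve7u3bqqqpmIiHZURERWZ4mqqHdkQAE0VURWeJmZqqrN7///7LuqmHdmVURFVWZniamGZUMgEjNERFaJmZmZmr3v///ty7qodVREVmZmZmeJmFREQxEjRVVWeJmZmIiKvN7dzMzLu6mGVFVmZmZmZ4mGVERDESNFZ4mqqqmYiavN3LqZmru6qphmZ3dmVVZ4iHZVREMhESRorMzLqpqrzdy5iIiJmZmJmIiId2ZVaJiHdmdkMyAAAkerzLu6q7zdynZ4iImHd3eIiId3d3eJmIdmeGQiIREBJXiZmaqrvMuXVoiImYZnd3iIh3d4iZmZl2Z3VCEjMyIjRFZniaq7qYZ4iHiZiIiIiZmHeIiZmqqXZmUyIjRVQyIiIzV4mqmYiJmYiaqqqqqqqpiIiJmquoZmUyI0VWZUMiIiI0Z4h2eJqqqaqrzLu7u7upiImau5dlVDNFd2d2UzMzMyIjREVomqqqqqvNy7u7u7qZmaq6h1VURWeHiHdlRFVUMhESRniZmaqpms3cu7u7zLuqq6mGVVVnh3aIiHZmZmVTM0V5mZmZmpmazdzMu7u8zLu7qHZVVniHZZmZmHd3dmZnirupmZmZmZq8zMzLu7vMzMqYdlVmeIdlmaqqmHd3eJqru6mYmZmZqru83dy7vN7tuYh2ZmZ4iHaqvMupiIiJqqqqqYiZmaqqqrzd3czN7/25h3ZmZ3iIdqq8zLqZmZqqmZmIiJmau7qprN3d3d3u7cqYd3d3d3h3mqu8zLuqqpmId3d4mqvMupmrzMzMzMzMzMuZmYiIiIiIiJq8u6qqmHZWZnmrzMy6qqqqqrzLuqq8zLu6qpmZmZh2Z5qqmZmIdlVnmszcy7u7qYiImqqYiJmqu8u6mZmqmXZWeJmZiHd3Znm83cu7u7upiIiIiHd3eIiau7qHd4mZh2ZniIh3Z4iZq8zMu6qZqqmYiId2ZmZmd3eaqXZWZ3iZh2d4d3d4mqq8y7qqmHd4mZmYiHdmZmVVVWeIdmZnd4mph3d3eJqqq7u6mamHd3eJmZmZmYh3ZURDNFZnZnd4mqqYd4iau7qqqpmJmYiIh3iZqpmZmYiGVDMiJFZ3d3iaqqmZmau7qqqZiIeImZmYh4mqmYiIiIhlMiIjVnd3iau6qqqqu7uqqYiIdniZmZmYiJmYd3iZmHUzM0Vnh3eJq7qqqru7uqmYd3d2Z5mqmZmYiId3iZmHZVZ3iZmYh4iaqqqru7upmHZmd3d3iZqqqqmHd3iJh2VWiau7qZmYh3iaq7u7qph3ZmZ3d3d4iZqqqpiIiIh2VWeavMqZmpmXZniaqYh3ZmZmdmZmZmZniJqqqYd3dmVWiavNypmqqZhlVmZmVVVVVmZ2VURERERWiaqYdVVlVXirzd3LqqqZmHZEM0RFVVVVVVQyIzMyIzRXh2VEREVWebze3dzLqpmHdlQ0VWd3ZlREMhEjRDMzNEVVMzRDRFaJq8zN3dy6qndmZWeImqqYdmQhASRWVVVUM0QzNEREZ4maq73u7ty7l3ZniavMzLuqmGQzRWZmZmQzRVVVZmeJmIiZvO7/7cyqmImavM3MzMzLqHdmVmZmVERWeIiJmamIiImr3v/tzMy7qpmru7vMzd3LqYdlVVVEVVZ4mZqqmHd4iJq97u3MzMzLmYiJmrzM3cy6mHVVREVmVWeIiZh3d4iJmqvLvMzN3dyod3d4q7u8zLqYdlVEVndlVmZ3d3eIiZqqqqmavN3d3LmHd3iZmaq7uXZmZlZ4h2ZVVWd4iJmaq7qqmIm73d3cuYiIiZmZmsy6dVZ3eImHZlVFeIiZmau8u7qIirzMy7qpiImZqqqrzLmHZneIiHZmVEZ4iIiavMy7qYiavLu6qZmZmaqrvMy6iIh2Znd2ZlVERneHiJq8u6qoiJq7qqmZqpmaqrzMy5d3eHZERVRERDRWZnd4mruqmYd4mqqqqZq7uqqrvMuoZWd3ZTMjMjMzNWdmZ4mZmZmYd3iZmZmqq83cy7u7qGREZ3dlVUMiMzNGd2Z4mYd3iId2eJmYeJq7zd3cu6l1Q0Vnd3iJhkNERFZ3eImIdmVVZmZ5mYh3irvM3t3Ll2VVVneJmrzJdlVVZ3iJmHd2VDNEVomZiHd5q7zd3cuXZmZneJmqvMqHZlZneJmYd2ZUMzRXiZiI"/>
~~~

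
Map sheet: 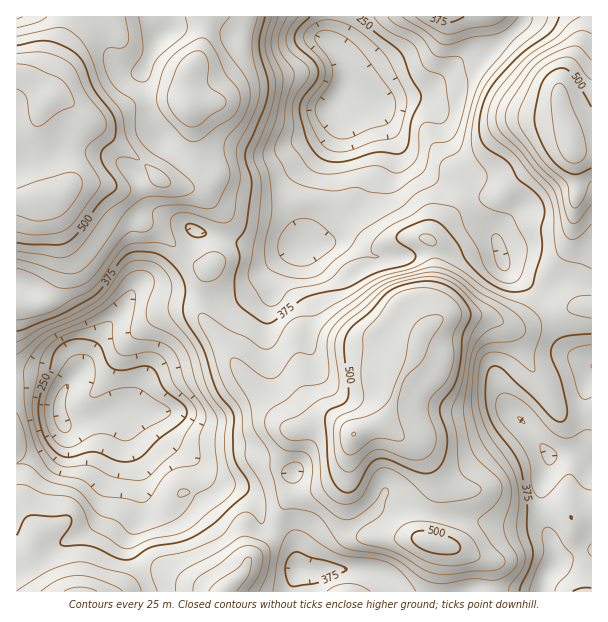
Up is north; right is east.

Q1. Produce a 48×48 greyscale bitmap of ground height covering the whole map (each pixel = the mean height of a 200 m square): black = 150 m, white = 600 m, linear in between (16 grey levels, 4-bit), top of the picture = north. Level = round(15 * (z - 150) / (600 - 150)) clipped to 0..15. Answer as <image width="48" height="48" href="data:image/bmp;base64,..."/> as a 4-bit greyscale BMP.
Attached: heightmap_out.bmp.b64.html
<image width="48" height="48" href="data:image/bmp;base64,Qk32BAAAAAAAAHYAAAAoAAAAMAAAADAAAAABAAQAAAAAAIAEAAATCwAAEwsAABAAAAAAAAAAAAAAABEREQAiIiIAMzMzAERERABVVVUAZmZmAHd3dwCIiIgAmZmZAKqqqgC7u7sAzMzMAN3d3QDu7u4A////AImaqqmZiJmqu7qYh4iJiIiJmZmZmHZnd4iJmZmIiJmqq7uod3d4iIiZqqqqmYZmd4iIiIiIiJmZqruph3eIiImqu7u6qYdmd4iIiId3eIiJmaqpiIiJmaq7zMu6qYdmd4iId3dmZ3d4iZmZiImaqqu8zMuqmYdnd4iId2ZmZmZ3iJmJmJmaqqu7u7qqmYd3d3d3d2ZlVWZmeIiJmZmqqqqqu6qqmYd3d3d3dmVVVWZmZ4iJmaq7uqqqu7u6qYd3d3dmZlVVVWZmZniJmau8u6qru7u7qXZ3d2ZlVVRERFZmZniZmavMy6q7u7u6qXZndmZUREREREVVZ4iZmavNzLvMzLuqmHZmZmVDMzMzNERVZ4mZqqvN3MzdzLqpiHZmZmUyIzMzM0RVZ4mau7ve7d3d3LqZh2ZmZmQyIiIiIzRFZ4mqu7ve7u3d3LqYdmZ3d2QiIiIiIjNFZ4mqu7vN3e3dzLqXZmd4d1QiIiIiIjNFZ4mqq7vMzd3dzLqHZneId1QyIjIiIzRWeJmqqqu8zd3d3LqHd3iId1QyIiMzM0RWiZmZqqqrzd3d3cqHd4iHdlRDIiMzM0VniZmZmqqszd3d3cuYeIiHdlVDMjNEREVniZmZmZq8zd3d3cuYiIiHZmVDMzRFVVZomZmImZq8zd3d3cupmZiHd3ZlRERFVWZ4mYiImZmszd3d3cuqqZiIh4h3ZURFZmeIiIiIiZmrzN3d3dy6qpiIiJmYd2VVZneIiId3eIiau83d3dy6qZiIiJmZiHZVVneIiHd2d4iIms3d3cupiIiIiImZmYdlVmeIiHdmZ3d3iavMzLqYd3iIiJmqqph2ZneIiHdmZmZ3d4maqpiHZniIiKqruqmHd3iImIdlVVVnd3d4mYh2ZneIiLu7u6qYiIiIiIdlVVVWZ3d4iId2ZneJmczMy7qZmZiIiIdlVVVVZneIiHdmZneJmd3dzLqpmZh4iIdmVVVVZmd4iHdmZ3eJqd7t3LuqmZiJmYdmVVVVVWZnd3dmd3eJqu7u3cu6qpmamYd2VVVVVVVmd3d3d3eKu97u7dzLqrqqqYh2VVVVVVVWZmZ3d3iau93d3dy7u7qqqZh2VVRFVVRVZmZnd4mru93d3cy7u6qqqYdlVERERERFVmZ3eJq8zN3d3cu7uqqqqYdlVEMzMzNEVmZ3iKvN3N3d3cy7qZqqqYdlRDIiIjM0VVZ4mavN3N3d3dy6qZq6qph2VDIRIiI0RFZ4mrzN3N3d3dy6qqu7uql2VCERERI0REZ5q7zN3N3u3dy6qrvLu6mGVCERERIjREV4mrzNzN3u3cuqqru7u6mHVDIRERIzREVomrzNzN3d3Lqpmqu7uqmHZUMRESI0RFVniavMy93d3LqZmau7upmHVUMhEiM0RFVWeJu8u93dzLqqmaq7qZl2VDIREiM0VVVVZ4mruszMu6qqmZqqqZh2QyIRIjNEVmVVZniaqru7u6qqmYmamZl2QyIiI0RVZ3ZmZmeJmaqru6qqmZmamZmGVDIjNEVmd3d3dmZ4iQ=="/>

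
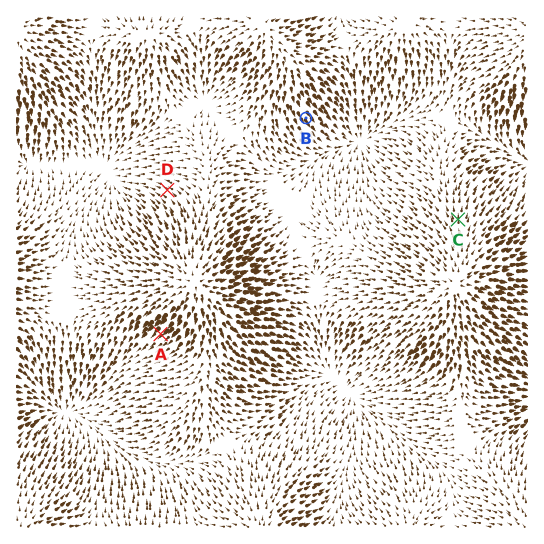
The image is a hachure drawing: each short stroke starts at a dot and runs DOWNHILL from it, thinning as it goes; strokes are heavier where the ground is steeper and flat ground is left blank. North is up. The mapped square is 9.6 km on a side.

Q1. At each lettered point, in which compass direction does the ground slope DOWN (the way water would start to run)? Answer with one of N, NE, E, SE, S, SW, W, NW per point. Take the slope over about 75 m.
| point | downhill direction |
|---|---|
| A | SW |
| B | SE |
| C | N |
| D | NW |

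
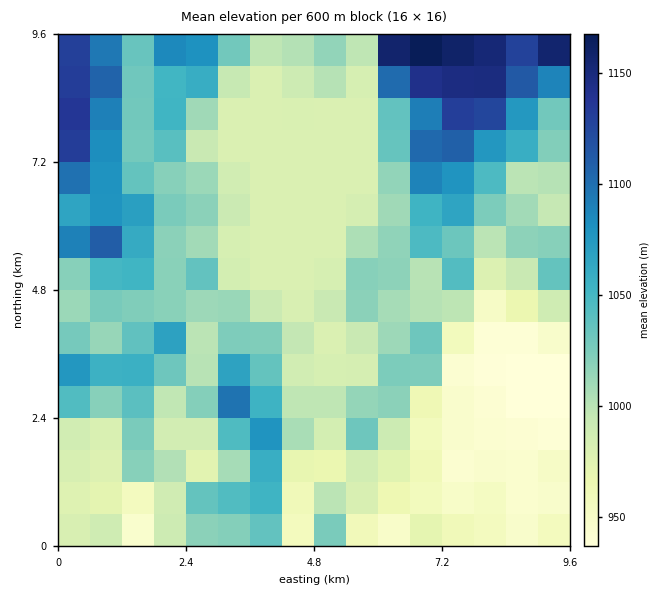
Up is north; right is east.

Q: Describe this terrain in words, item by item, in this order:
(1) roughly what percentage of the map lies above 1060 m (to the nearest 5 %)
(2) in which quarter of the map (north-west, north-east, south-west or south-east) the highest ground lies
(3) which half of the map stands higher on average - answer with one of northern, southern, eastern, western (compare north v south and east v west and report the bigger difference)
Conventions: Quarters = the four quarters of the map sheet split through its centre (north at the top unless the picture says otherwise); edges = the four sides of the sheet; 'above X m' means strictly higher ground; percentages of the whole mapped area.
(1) Roughly 20 % of the ground is higher than 1060 m.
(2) The highest ground is in the north-east quarter.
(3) On average the northern half of the map is the higher ground.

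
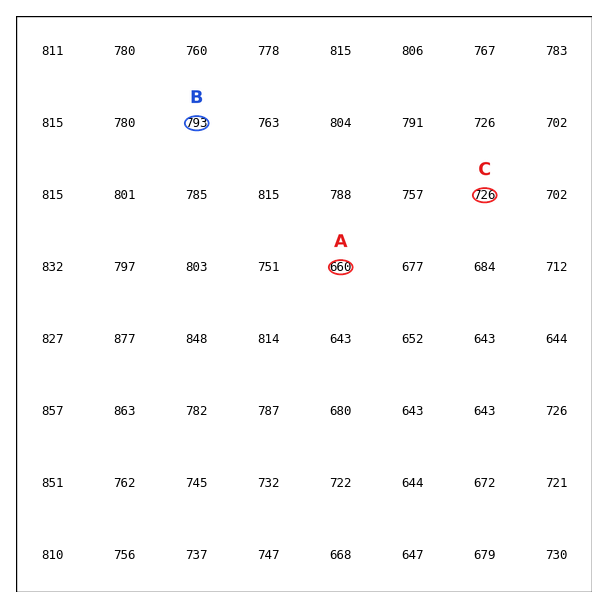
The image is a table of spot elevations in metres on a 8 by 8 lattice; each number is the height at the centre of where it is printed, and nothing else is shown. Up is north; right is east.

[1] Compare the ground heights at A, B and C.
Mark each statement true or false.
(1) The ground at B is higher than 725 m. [true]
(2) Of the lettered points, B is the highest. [true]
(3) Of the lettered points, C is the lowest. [false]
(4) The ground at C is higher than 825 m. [false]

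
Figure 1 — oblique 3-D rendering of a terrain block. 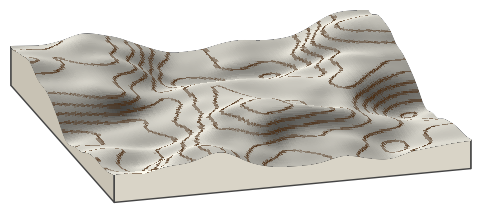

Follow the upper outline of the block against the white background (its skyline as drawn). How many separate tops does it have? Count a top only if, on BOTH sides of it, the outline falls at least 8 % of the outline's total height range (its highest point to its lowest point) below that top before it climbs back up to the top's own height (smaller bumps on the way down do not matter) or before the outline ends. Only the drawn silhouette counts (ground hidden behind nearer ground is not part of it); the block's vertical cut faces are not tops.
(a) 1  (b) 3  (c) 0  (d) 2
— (d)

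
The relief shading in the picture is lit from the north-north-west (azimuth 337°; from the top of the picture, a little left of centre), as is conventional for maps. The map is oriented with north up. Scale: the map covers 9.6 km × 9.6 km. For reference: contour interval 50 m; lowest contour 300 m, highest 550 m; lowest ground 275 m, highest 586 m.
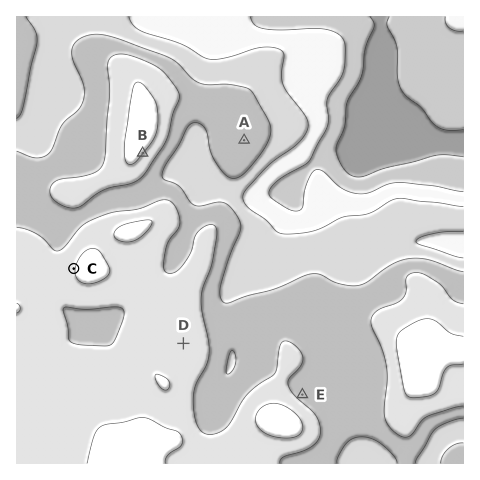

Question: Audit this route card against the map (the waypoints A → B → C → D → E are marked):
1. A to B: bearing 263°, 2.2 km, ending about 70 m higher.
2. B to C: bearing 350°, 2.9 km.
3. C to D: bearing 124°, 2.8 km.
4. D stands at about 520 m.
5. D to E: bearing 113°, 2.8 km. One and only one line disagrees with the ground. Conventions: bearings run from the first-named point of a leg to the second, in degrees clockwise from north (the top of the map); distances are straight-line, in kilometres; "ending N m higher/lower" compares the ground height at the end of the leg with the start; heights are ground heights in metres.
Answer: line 2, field bearing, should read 211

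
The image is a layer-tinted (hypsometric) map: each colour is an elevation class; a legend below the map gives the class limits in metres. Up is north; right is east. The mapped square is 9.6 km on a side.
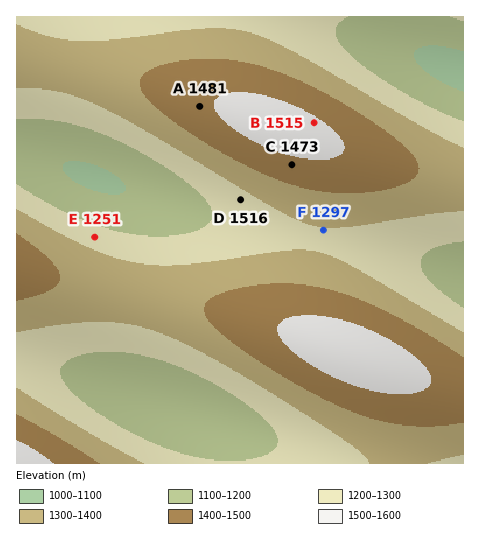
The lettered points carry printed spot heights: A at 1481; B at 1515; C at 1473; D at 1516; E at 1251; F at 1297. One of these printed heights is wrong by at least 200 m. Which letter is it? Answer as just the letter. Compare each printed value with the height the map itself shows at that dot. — D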